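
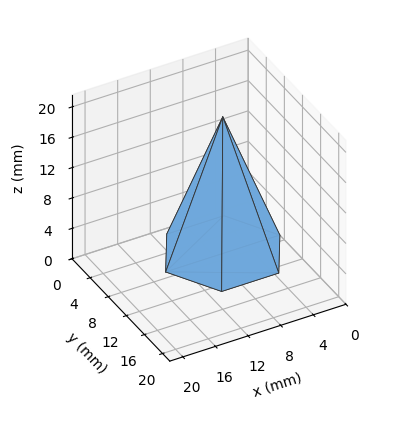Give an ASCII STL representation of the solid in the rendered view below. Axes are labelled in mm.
Reading the render: the shape is a regular 6-sided pyramid, base circumscribed radius ≈ 7 mm, apex at z ≈ 18 mm (dimensions read to the nearest mm from the axis ticks). For the STL, each face is triangulated and given an outward normal.

solid part
  facet normal 0.0000 0.0000 -1.0000
    outer loop
      vertex 3.50 13.06 0.00
      vertex 10.50 13.06 0.00
      vertex 14.00 7.00 0.00
    endloop
  endfacet
  facet normal 0.0000 0.0000 -1.0000
    outer loop
      vertex 0.00 7.00 0.00
      vertex 3.50 13.06 0.00
      vertex 14.00 7.00 0.00
    endloop
  endfacet
  facet normal 0.0000 0.0000 -1.0000
    outer loop
      vertex 3.50 0.94 0.00
      vertex 0.00 7.00 0.00
      vertex 14.00 7.00 0.00
    endloop
  endfacet
  facet normal 0.0000 0.0000 -1.0000
    outer loop
      vertex 10.50 0.94 0.00
      vertex 3.50 0.94 0.00
      vertex 14.00 7.00 0.00
    endloop
  endfacet
  facet normal 0.8207 0.4740 0.3191
    outer loop
      vertex 14.00 7.00 0.00
      vertex 10.50 13.06 0.00
      vertex 7.00 7.00 18.00
    endloop
  endfacet
  facet normal 0.0000 0.9477 0.3191
    outer loop
      vertex 10.50 13.06 0.00
      vertex 3.50 13.06 0.00
      vertex 7.00 7.00 18.00
    endloop
  endfacet
  facet normal -0.8207 0.4740 0.3191
    outer loop
      vertex 3.50 13.06 0.00
      vertex 0.00 7.00 0.00
      vertex 7.00 7.00 18.00
    endloop
  endfacet
  facet normal -0.8207 -0.4740 0.3191
    outer loop
      vertex 0.00 7.00 0.00
      vertex 3.50 0.94 0.00
      vertex 7.00 7.00 18.00
    endloop
  endfacet
  facet normal 0.0000 -0.9477 0.3191
    outer loop
      vertex 3.50 0.94 0.00
      vertex 10.50 0.94 0.00
      vertex 7.00 7.00 18.00
    endloop
  endfacet
  facet normal 0.8207 -0.4740 0.3191
    outer loop
      vertex 10.50 0.94 0.00
      vertex 14.00 7.00 0.00
      vertex 7.00 7.00 18.00
    endloop
  endfacet
endsolid part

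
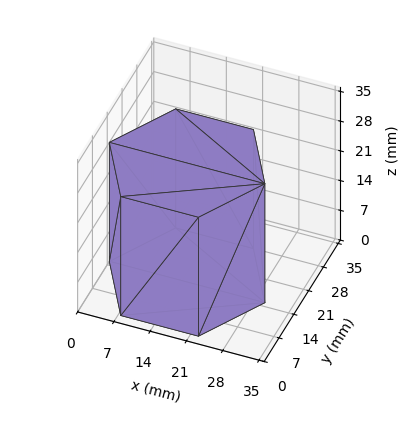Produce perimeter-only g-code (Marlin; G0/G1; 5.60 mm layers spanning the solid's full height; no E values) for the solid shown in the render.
Reading the render: the shape is a regular 6-sided prism (a cylinder approximated with 6 flat sides), circumscribed radius ≈ 15 mm, height ≈ 28 mm (dimensions read to the nearest mm from the axis ticks). For the g-code, the solid's height is divided into equal slices at the stated Δz and each level perimeter traced with G1 moves after a G0 lift.

; perimeter-only toolpath
G21 ; units = mm
G90 ; absolute positioning
G28 ; home
; layer 1
G0 Z5.60
G0 X30.00 Y15.00
G1 X22.50 Y27.99
G1 X7.50 Y27.99
G1 X0.00 Y15.00
G1 X7.50 Y2.01
G1 X22.50 Y2.01
G1 X30.00 Y15.00
; layer 2
G0 Z11.20
G0 X30.00 Y15.00
G1 X22.50 Y27.99
G1 X7.50 Y27.99
G1 X0.00 Y15.00
G1 X7.50 Y2.01
G1 X22.50 Y2.01
G1 X30.00 Y15.00
; layer 3
G0 Z16.80
G0 X30.00 Y15.00
G1 X22.50 Y27.99
G1 X7.50 Y27.99
G1 X0.00 Y15.00
G1 X7.50 Y2.01
G1 X22.50 Y2.01
G1 X30.00 Y15.00
; layer 4
G0 Z22.40
G0 X30.00 Y15.00
G1 X22.50 Y27.99
G1 X7.50 Y27.99
G1 X0.00 Y15.00
G1 X7.50 Y2.01
G1 X22.50 Y2.01
G1 X30.00 Y15.00
; layer 5
G0 Z28.00
G0 X30.00 Y15.00
G1 X22.50 Y27.99
G1 X7.50 Y27.99
G1 X0.00 Y15.00
G1 X7.50 Y2.01
G1 X22.50 Y2.01
G1 X30.00 Y15.00
M2 ; end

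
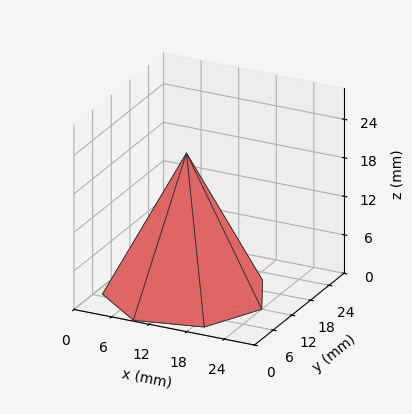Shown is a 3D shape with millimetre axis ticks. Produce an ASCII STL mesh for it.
Reading the render: the shape is a regular 7-sided pyramid, base circumscribed radius ≈ 12 mm, apex at z ≈ 22 mm (dimensions read to the nearest mm from the axis ticks). For the STL, each face is triangulated and given an outward normal.

solid part
  facet normal 0.0000 0.0000 -1.0000
    outer loop
      vertex 9.33 23.70 0.00
      vertex 19.48 21.38 0.00
      vertex 24.00 12.00 0.00
    endloop
  endfacet
  facet normal 0.0000 0.0000 -1.0000
    outer loop
      vertex 1.19 17.21 0.00
      vertex 9.33 23.70 0.00
      vertex 24.00 12.00 0.00
    endloop
  endfacet
  facet normal 0.0000 0.0000 -1.0000
    outer loop
      vertex 1.19 6.79 0.00
      vertex 1.19 17.21 0.00
      vertex 24.00 12.00 0.00
    endloop
  endfacet
  facet normal 0.0000 0.0000 -1.0000
    outer loop
      vertex 9.33 0.30 0.00
      vertex 1.19 6.79 0.00
      vertex 24.00 12.00 0.00
    endloop
  endfacet
  facet normal 0.0000 0.0000 -1.0000
    outer loop
      vertex 19.48 2.62 0.00
      vertex 9.33 0.30 0.00
      vertex 24.00 12.00 0.00
    endloop
  endfacet
  facet normal 0.8085 0.3896 0.4410
    outer loop
      vertex 24.00 12.00 0.00
      vertex 19.48 21.38 0.00
      vertex 12.00 12.00 22.00
    endloop
  endfacet
  facet normal 0.2000 0.8749 0.4410
    outer loop
      vertex 19.48 21.38 0.00
      vertex 9.33 23.70 0.00
      vertex 12.00 12.00 22.00
    endloop
  endfacet
  facet normal -0.5595 0.7017 0.4411
    outer loop
      vertex 9.33 23.70 0.00
      vertex 1.19 17.21 0.00
      vertex 12.00 12.00 22.00
    endloop
  endfacet
  facet normal -0.8975 0.0000 0.4410
    outer loop
      vertex 1.19 17.21 0.00
      vertex 1.19 6.79 0.00
      vertex 12.00 12.00 22.00
    endloop
  endfacet
  facet normal -0.5595 -0.7017 0.4411
    outer loop
      vertex 1.19 6.79 0.00
      vertex 9.33 0.30 0.00
      vertex 12.00 12.00 22.00
    endloop
  endfacet
  facet normal 0.2000 -0.8749 0.4410
    outer loop
      vertex 9.33 0.30 0.00
      vertex 19.48 2.62 0.00
      vertex 12.00 12.00 22.00
    endloop
  endfacet
  facet normal 0.8085 -0.3896 0.4410
    outer loop
      vertex 19.48 2.62 0.00
      vertex 24.00 12.00 0.00
      vertex 12.00 12.00 22.00
    endloop
  endfacet
endsolid part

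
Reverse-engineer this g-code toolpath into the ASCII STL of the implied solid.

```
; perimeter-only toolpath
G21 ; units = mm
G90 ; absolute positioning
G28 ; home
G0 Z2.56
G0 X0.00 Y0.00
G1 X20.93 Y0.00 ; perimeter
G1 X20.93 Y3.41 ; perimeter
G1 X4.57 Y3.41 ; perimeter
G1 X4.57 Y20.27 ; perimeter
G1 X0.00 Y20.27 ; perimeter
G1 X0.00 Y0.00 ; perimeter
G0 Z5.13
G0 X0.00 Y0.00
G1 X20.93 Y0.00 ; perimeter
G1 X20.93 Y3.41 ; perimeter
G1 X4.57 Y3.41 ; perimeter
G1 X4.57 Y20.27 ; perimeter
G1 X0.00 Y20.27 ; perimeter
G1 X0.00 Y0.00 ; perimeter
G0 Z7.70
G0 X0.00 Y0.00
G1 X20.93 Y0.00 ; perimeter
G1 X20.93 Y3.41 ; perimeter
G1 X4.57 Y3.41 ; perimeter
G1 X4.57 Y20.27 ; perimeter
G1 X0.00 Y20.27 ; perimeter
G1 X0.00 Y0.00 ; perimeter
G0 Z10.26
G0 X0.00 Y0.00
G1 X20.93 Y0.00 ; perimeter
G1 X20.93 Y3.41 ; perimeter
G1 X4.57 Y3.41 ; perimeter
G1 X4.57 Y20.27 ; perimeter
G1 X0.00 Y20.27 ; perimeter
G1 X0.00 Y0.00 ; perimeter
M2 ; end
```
solid part
  facet normal 0.0000 0.0000 -1.0000
    outer loop
      vertex 20.93 3.41 0.00
      vertex 20.93 0.00 0.00
      vertex 0.00 0.00 0.00
    endloop
  endfacet
  facet normal 0.0000 0.0000 -1.0000
    outer loop
      vertex 4.57 3.41 0.00
      vertex 20.93 3.41 0.00
      vertex 0.00 0.00 0.00
    endloop
  endfacet
  facet normal 0.0000 0.0000 -1.0000
    outer loop
      vertex 4.57 20.27 0.00
      vertex 4.57 3.41 0.00
      vertex 0.00 0.00 0.00
    endloop
  endfacet
  facet normal 0.0000 0.0000 -1.0000
    outer loop
      vertex 0.00 20.27 0.00
      vertex 4.57 20.27 0.00
      vertex 0.00 0.00 0.00
    endloop
  endfacet
  facet normal 0.0000 0.0000 1.0000
    outer loop
      vertex 0.00 0.00 10.26
      vertex 20.93 0.00 10.26
      vertex 20.93 3.41 10.26
    endloop
  endfacet
  facet normal 0.0000 0.0000 1.0000
    outer loop
      vertex 0.00 0.00 10.26
      vertex 20.93 3.41 10.26
      vertex 4.57 3.41 10.26
    endloop
  endfacet
  facet normal 0.0000 0.0000 1.0000
    outer loop
      vertex 0.00 0.00 10.26
      vertex 4.57 3.41 10.26
      vertex 4.57 20.27 10.26
    endloop
  endfacet
  facet normal 0.0000 0.0000 1.0000
    outer loop
      vertex 0.00 0.00 10.26
      vertex 4.57 20.27 10.26
      vertex 0.00 20.27 10.26
    endloop
  endfacet
  facet normal 0.0000 -1.0000 0.0000
    outer loop
      vertex 0.00 0.00 0.00
      vertex 20.93 0.00 0.00
      vertex 20.93 0.00 10.26
    endloop
  endfacet
  facet normal 0.0000 -1.0000 0.0000
    outer loop
      vertex 0.00 0.00 0.00
      vertex 20.93 0.00 10.26
      vertex 0.00 0.00 10.26
    endloop
  endfacet
  facet normal 1.0000 0.0000 0.0000
    outer loop
      vertex 20.93 0.00 0.00
      vertex 20.93 3.41 0.00
      vertex 20.93 3.41 10.26
    endloop
  endfacet
  facet normal 1.0000 0.0000 0.0000
    outer loop
      vertex 20.93 0.00 0.00
      vertex 20.93 3.41 10.26
      vertex 20.93 0.00 10.26
    endloop
  endfacet
  facet normal 0.0000 1.0000 0.0000
    outer loop
      vertex 20.93 3.41 0.00
      vertex 4.57 3.41 0.00
      vertex 4.57 3.41 10.26
    endloop
  endfacet
  facet normal 0.0000 1.0000 0.0000
    outer loop
      vertex 20.93 3.41 0.00
      vertex 4.57 3.41 10.26
      vertex 20.93 3.41 10.26
    endloop
  endfacet
  facet normal 1.0000 0.0000 0.0000
    outer loop
      vertex 4.57 3.41 0.00
      vertex 4.57 20.27 0.00
      vertex 4.57 20.27 10.26
    endloop
  endfacet
  facet normal 1.0000 0.0000 0.0000
    outer loop
      vertex 4.57 3.41 0.00
      vertex 4.57 20.27 10.26
      vertex 4.57 3.41 10.26
    endloop
  endfacet
  facet normal 0.0000 1.0000 0.0000
    outer loop
      vertex 4.57 20.27 0.00
      vertex 0.00 20.27 0.00
      vertex 0.00 20.27 10.26
    endloop
  endfacet
  facet normal 0.0000 1.0000 0.0000
    outer loop
      vertex 4.57 20.27 0.00
      vertex 0.00 20.27 10.26
      vertex 4.57 20.27 10.26
    endloop
  endfacet
  facet normal -1.0000 0.0000 0.0000
    outer loop
      vertex 0.00 20.27 0.00
      vertex 0.00 0.00 0.00
      vertex 0.00 0.00 10.26
    endloop
  endfacet
  facet normal -1.0000 0.0000 0.0000
    outer loop
      vertex 0.00 20.27 0.00
      vertex 0.00 0.00 10.26
      vertex 0.00 20.27 10.26
    endloop
  endfacet
endsolid part

The G0 Z moves step by Δz≈2.56 mm. Every layer's G1 loop is the same polygon, so the solid is a straight extrusion of it from z=0 to z≈10.3. Closing with flat bottom and top caps and triangulating gives 20 facets — an L-shaped prism: outer 20.9 × 20.3 mm, arm thicknesses ≈ 3.41 mm (horizontal) and 4.57 mm (vertical), extruded 10.3 mm in z.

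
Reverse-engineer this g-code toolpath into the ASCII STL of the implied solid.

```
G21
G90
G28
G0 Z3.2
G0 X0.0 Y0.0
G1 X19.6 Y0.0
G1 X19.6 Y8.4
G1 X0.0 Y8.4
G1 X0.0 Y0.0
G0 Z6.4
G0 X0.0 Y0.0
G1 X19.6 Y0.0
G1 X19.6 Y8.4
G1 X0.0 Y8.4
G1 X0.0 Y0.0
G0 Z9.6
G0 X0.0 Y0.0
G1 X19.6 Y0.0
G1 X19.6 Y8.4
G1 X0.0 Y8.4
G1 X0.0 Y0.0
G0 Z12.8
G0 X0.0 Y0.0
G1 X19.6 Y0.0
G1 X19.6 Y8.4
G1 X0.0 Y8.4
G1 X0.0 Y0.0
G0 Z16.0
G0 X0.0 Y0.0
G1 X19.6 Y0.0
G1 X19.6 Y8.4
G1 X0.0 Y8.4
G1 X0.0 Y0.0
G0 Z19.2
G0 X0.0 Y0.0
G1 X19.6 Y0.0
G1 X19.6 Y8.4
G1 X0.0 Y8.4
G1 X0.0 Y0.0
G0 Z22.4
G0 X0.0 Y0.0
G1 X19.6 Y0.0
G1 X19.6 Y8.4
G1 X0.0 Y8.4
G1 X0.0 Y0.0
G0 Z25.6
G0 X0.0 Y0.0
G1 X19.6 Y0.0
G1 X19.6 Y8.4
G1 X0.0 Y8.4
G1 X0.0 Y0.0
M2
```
solid part
  facet normal 0.0000 0.0000 -1.0000
    outer loop
      vertex 19.6 8.4 0.0
      vertex 19.6 0.0 0.0
      vertex 0.0 0.0 0.0
    endloop
  endfacet
  facet normal 0.0000 0.0000 -1.0000
    outer loop
      vertex 0.0 8.4 0.0
      vertex 19.6 8.4 0.0
      vertex 0.0 0.0 0.0
    endloop
  endfacet
  facet normal 0.0000 0.0000 1.0000
    outer loop
      vertex 0.0 0.0 25.6
      vertex 19.6 0.0 25.6
      vertex 19.6 8.4 25.6
    endloop
  endfacet
  facet normal 0.0000 0.0000 1.0000
    outer loop
      vertex 0.0 0.0 25.6
      vertex 19.6 8.4 25.6
      vertex 0.0 8.4 25.6
    endloop
  endfacet
  facet normal 0.0000 -1.0000 0.0000
    outer loop
      vertex 0.0 0.0 0.0
      vertex 19.6 0.0 0.0
      vertex 19.6 0.0 25.6
    endloop
  endfacet
  facet normal 0.0000 -1.0000 0.0000
    outer loop
      vertex 0.0 0.0 0.0
      vertex 19.6 0.0 25.6
      vertex 0.0 0.0 25.6
    endloop
  endfacet
  facet normal 0.0000 1.0000 0.0000
    outer loop
      vertex 19.6 8.4 25.6
      vertex 19.6 8.4 0.0
      vertex 0.0 8.4 0.0
    endloop
  endfacet
  facet normal 0.0000 1.0000 0.0000
    outer loop
      vertex 0.0 8.4 25.6
      vertex 19.6 8.4 25.6
      vertex 0.0 8.4 0.0
    endloop
  endfacet
  facet normal -1.0000 0.0000 0.0000
    outer loop
      vertex 0.0 8.4 25.6
      vertex 0.0 8.4 0.0
      vertex 0.0 0.0 0.0
    endloop
  endfacet
  facet normal -1.0000 0.0000 0.0000
    outer loop
      vertex 0.0 0.0 25.6
      vertex 0.0 8.4 25.6
      vertex 0.0 0.0 0.0
    endloop
  endfacet
  facet normal 1.0000 0.0000 0.0000
    outer loop
      vertex 19.6 0.0 0.0
      vertex 19.6 8.4 0.0
      vertex 19.6 8.4 25.6
    endloop
  endfacet
  facet normal 1.0000 0.0000 0.0000
    outer loop
      vertex 19.6 0.0 0.0
      vertex 19.6 8.4 25.6
      vertex 19.6 0.0 25.6
    endloop
  endfacet
endsolid part

The G0 Z moves step by Δz≈3.2 mm. Every layer's G1 loop is the same polygon, so the solid is a straight extrusion of it from z=0 to z≈25.6. Closing with flat bottom and top caps and triangulating gives 12 facets — a rectangular box, roughly 19.6 × 8.4 mm footprint and 25.6 mm tall.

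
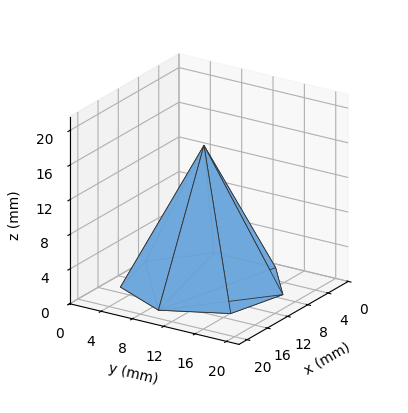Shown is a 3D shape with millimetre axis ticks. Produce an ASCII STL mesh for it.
Reading the render: the shape is a regular 7-sided pyramid, base circumscribed radius ≈ 9 mm, apex at z ≈ 16 mm (dimensions read to the nearest mm from the axis ticks). For the STL, each face is triangulated and given an outward normal.

solid part
  facet normal 0.0000 0.0000 -1.0000
    outer loop
      vertex 6.997 17.774 0.000
      vertex 14.611 16.036 0.000
      vertex 18.000 9.000 0.000
    endloop
  endfacet
  facet normal 0.0000 0.0000 -1.0000
    outer loop
      vertex 0.891 12.905 0.000
      vertex 6.997 17.774 0.000
      vertex 18.000 9.000 0.000
    endloop
  endfacet
  facet normal 0.0000 0.0000 -1.0000
    outer loop
      vertex 0.891 5.095 0.000
      vertex 0.891 12.905 0.000
      vertex 18.000 9.000 0.000
    endloop
  endfacet
  facet normal 0.0000 0.0000 -1.0000
    outer loop
      vertex 6.997 0.226 0.000
      vertex 0.891 5.095 0.000
      vertex 18.000 9.000 0.000
    endloop
  endfacet
  facet normal 0.0000 0.0000 -1.0000
    outer loop
      vertex 14.611 1.964 0.000
      vertex 6.997 0.226 0.000
      vertex 18.000 9.000 0.000
    endloop
  endfacet
  facet normal 0.8036 0.3871 0.4520
    outer loop
      vertex 18.000 9.000 0.000
      vertex 14.611 16.036 0.000
      vertex 9.000 9.000 16.000
    endloop
  endfacet
  facet normal 0.1985 0.8696 0.4520
    outer loop
      vertex 14.611 16.036 0.000
      vertex 6.997 17.774 0.000
      vertex 9.000 9.000 16.000
    endloop
  endfacet
  facet normal -0.5561 0.6974 0.4521
    outer loop
      vertex 6.997 17.774 0.000
      vertex 0.891 12.905 0.000
      vertex 9.000 9.000 16.000
    endloop
  endfacet
  facet normal -0.8920 0.0000 0.4521
    outer loop
      vertex 0.891 12.905 0.000
      vertex 0.891 5.095 0.000
      vertex 9.000 9.000 16.000
    endloop
  endfacet
  facet normal -0.5561 -0.6974 0.4521
    outer loop
      vertex 0.891 5.095 0.000
      vertex 6.997 0.226 0.000
      vertex 9.000 9.000 16.000
    endloop
  endfacet
  facet normal 0.1985 -0.8696 0.4520
    outer loop
      vertex 6.997 0.226 0.000
      vertex 14.611 1.964 0.000
      vertex 9.000 9.000 16.000
    endloop
  endfacet
  facet normal 0.8036 -0.3871 0.4520
    outer loop
      vertex 14.611 1.964 0.000
      vertex 18.000 9.000 0.000
      vertex 9.000 9.000 16.000
    endloop
  endfacet
endsolid part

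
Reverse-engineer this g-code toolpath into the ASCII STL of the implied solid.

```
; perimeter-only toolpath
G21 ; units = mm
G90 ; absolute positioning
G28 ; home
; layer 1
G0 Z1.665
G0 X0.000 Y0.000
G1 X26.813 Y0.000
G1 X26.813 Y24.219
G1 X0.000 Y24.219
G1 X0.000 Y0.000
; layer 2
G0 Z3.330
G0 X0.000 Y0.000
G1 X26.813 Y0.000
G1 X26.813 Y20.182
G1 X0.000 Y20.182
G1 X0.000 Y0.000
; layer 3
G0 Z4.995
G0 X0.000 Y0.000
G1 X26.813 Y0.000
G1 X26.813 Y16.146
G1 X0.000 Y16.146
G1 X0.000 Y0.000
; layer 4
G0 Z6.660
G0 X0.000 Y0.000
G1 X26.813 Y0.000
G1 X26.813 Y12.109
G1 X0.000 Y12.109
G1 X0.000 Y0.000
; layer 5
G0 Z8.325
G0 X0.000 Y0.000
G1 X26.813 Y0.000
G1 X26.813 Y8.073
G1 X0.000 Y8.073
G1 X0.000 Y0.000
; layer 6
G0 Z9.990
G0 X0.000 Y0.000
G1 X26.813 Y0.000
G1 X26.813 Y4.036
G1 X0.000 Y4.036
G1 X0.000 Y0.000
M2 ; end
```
solid part
  facet normal 0.0000 0.0000 -1.0000
    outer loop
      vertex 26.813 28.255 0.000
      vertex 26.813 0.000 0.000
      vertex 0.000 0.000 0.000
    endloop
  endfacet
  facet normal 0.0000 0.0000 -1.0000
    outer loop
      vertex 0.000 28.255 0.000
      vertex 26.813 28.255 0.000
      vertex 0.000 0.000 0.000
    endloop
  endfacet
  facet normal 0.0000 -1.0000 0.0000
    outer loop
      vertex 0.000 0.000 0.000
      vertex 26.813 0.000 0.000
      vertex 26.813 0.000 11.655
    endloop
  endfacet
  facet normal 0.0000 -1.0000 0.0000
    outer loop
      vertex 0.000 0.000 0.000
      vertex 26.813 0.000 11.655
      vertex 0.000 0.000 11.655
    endloop
  endfacet
  facet normal 0.0000 0.3813 0.9244
    outer loop
      vertex 0.000 0.000 11.655
      vertex 26.813 0.000 11.655
      vertex 26.813 28.255 0.000
    endloop
  endfacet
  facet normal 0.0000 0.3813 0.9244
    outer loop
      vertex 0.000 0.000 11.655
      vertex 26.813 28.255 0.000
      vertex 0.000 28.255 0.000
    endloop
  endfacet
  facet normal -1.0000 0.0000 0.0000
    outer loop
      vertex 0.000 0.000 11.655
      vertex 0.000 28.255 0.000
      vertex 0.000 0.000 0.000
    endloop
  endfacet
  facet normal 1.0000 0.0000 0.0000
    outer loop
      vertex 26.813 0.000 0.000
      vertex 26.813 28.255 0.000
      vertex 26.813 0.000 11.655
    endloop
  endfacet
endsolid part

The G0 Z moves step by Δz≈1.665 mm. The G1 loops shrink linearly with z, so the solid tapers from its base footprint up to z≈11.7. Closing with a flat bottom cap and the tapered top and triangulating gives 8 facets — a wedge (ramp): 26.8 × 28.3 mm base, rising to 11.7 mm along the y=0 edge and sloping linearly to z=0 at y=28.3.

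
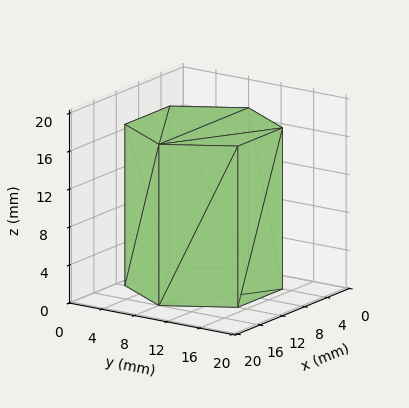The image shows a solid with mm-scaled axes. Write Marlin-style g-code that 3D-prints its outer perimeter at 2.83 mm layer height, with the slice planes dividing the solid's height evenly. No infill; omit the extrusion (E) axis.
Reading the render: the shape is a regular 6-sided prism (a cylinder approximated with 6 flat sides), circumscribed radius ≈ 8 mm, height ≈ 17 mm (dimensions read to the nearest mm from the axis ticks). For the g-code, the solid's height is divided into equal slices at the stated Δz and each level perimeter traced with G1 moves after a G0 lift.

; perimeter-only toolpath
G21 ; units = mm
G90 ; absolute positioning
G28 ; home
; layer 1
G0 Z2.83
G0 X16.00 Y8.00
G1 X12.00 Y14.93
G1 X4.00 Y14.93
G1 X0.00 Y8.00
G1 X4.00 Y1.07
G1 X12.00 Y1.07
G1 X16.00 Y8.00
; layer 2
G0 Z5.67
G0 X16.00 Y8.00
G1 X12.00 Y14.93
G1 X4.00 Y14.93
G1 X0.00 Y8.00
G1 X4.00 Y1.07
G1 X12.00 Y1.07
G1 X16.00 Y8.00
; layer 3
G0 Z8.50
G0 X16.00 Y8.00
G1 X12.00 Y14.93
G1 X4.00 Y14.93
G1 X0.00 Y8.00
G1 X4.00 Y1.07
G1 X12.00 Y1.07
G1 X16.00 Y8.00
; layer 4
G0 Z11.33
G0 X16.00 Y8.00
G1 X12.00 Y14.93
G1 X4.00 Y14.93
G1 X0.00 Y8.00
G1 X4.00 Y1.07
G1 X12.00 Y1.07
G1 X16.00 Y8.00
; layer 5
G0 Z14.17
G0 X16.00 Y8.00
G1 X12.00 Y14.93
G1 X4.00 Y14.93
G1 X0.00 Y8.00
G1 X4.00 Y1.07
G1 X12.00 Y1.07
G1 X16.00 Y8.00
; layer 6
G0 Z17.00
G0 X16.00 Y8.00
G1 X12.00 Y14.93
G1 X4.00 Y14.93
G1 X0.00 Y8.00
G1 X4.00 Y1.07
G1 X12.00 Y1.07
G1 X16.00 Y8.00
M2 ; end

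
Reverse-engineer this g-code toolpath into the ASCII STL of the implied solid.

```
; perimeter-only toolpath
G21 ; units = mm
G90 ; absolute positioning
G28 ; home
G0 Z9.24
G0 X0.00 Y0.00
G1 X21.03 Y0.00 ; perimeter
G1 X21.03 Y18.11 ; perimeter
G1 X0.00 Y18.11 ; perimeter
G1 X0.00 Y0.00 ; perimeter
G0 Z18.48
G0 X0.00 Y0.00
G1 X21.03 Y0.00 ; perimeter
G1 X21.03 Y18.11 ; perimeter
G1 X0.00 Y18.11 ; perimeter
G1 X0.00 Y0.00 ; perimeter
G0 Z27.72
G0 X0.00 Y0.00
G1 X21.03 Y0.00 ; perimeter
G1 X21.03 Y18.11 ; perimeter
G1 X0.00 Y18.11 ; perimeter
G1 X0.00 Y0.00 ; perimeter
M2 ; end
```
solid part
  facet normal 0.0000 0.0000 -1.0000
    outer loop
      vertex 21.03 18.11 0.00
      vertex 21.03 0.00 0.00
      vertex 0.00 0.00 0.00
    endloop
  endfacet
  facet normal 0.0000 0.0000 -1.0000
    outer loop
      vertex 0.00 18.11 0.00
      vertex 21.03 18.11 0.00
      vertex 0.00 0.00 0.00
    endloop
  endfacet
  facet normal 0.0000 0.0000 1.0000
    outer loop
      vertex 0.00 0.00 27.72
      vertex 21.03 0.00 27.72
      vertex 21.03 18.11 27.72
    endloop
  endfacet
  facet normal 0.0000 0.0000 1.0000
    outer loop
      vertex 0.00 0.00 27.72
      vertex 21.03 18.11 27.72
      vertex 0.00 18.11 27.72
    endloop
  endfacet
  facet normal 0.0000 -1.0000 0.0000
    outer loop
      vertex 0.00 0.00 0.00
      vertex 21.03 0.00 0.00
      vertex 21.03 0.00 27.72
    endloop
  endfacet
  facet normal 0.0000 -1.0000 0.0000
    outer loop
      vertex 0.00 0.00 0.00
      vertex 21.03 0.00 27.72
      vertex 0.00 0.00 27.72
    endloop
  endfacet
  facet normal 0.0000 1.0000 0.0000
    outer loop
      vertex 21.03 18.11 27.72
      vertex 21.03 18.11 0.00
      vertex 0.00 18.11 0.00
    endloop
  endfacet
  facet normal 0.0000 1.0000 0.0000
    outer loop
      vertex 0.00 18.11 27.72
      vertex 21.03 18.11 27.72
      vertex 0.00 18.11 0.00
    endloop
  endfacet
  facet normal -1.0000 0.0000 0.0000
    outer loop
      vertex 0.00 18.11 27.72
      vertex 0.00 18.11 0.00
      vertex 0.00 0.00 0.00
    endloop
  endfacet
  facet normal -1.0000 0.0000 0.0000
    outer loop
      vertex 0.00 0.00 27.72
      vertex 0.00 18.11 27.72
      vertex 0.00 0.00 0.00
    endloop
  endfacet
  facet normal 1.0000 0.0000 0.0000
    outer loop
      vertex 21.03 0.00 0.00
      vertex 21.03 18.11 0.00
      vertex 21.03 18.11 27.72
    endloop
  endfacet
  facet normal 1.0000 0.0000 0.0000
    outer loop
      vertex 21.03 0.00 0.00
      vertex 21.03 18.11 27.72
      vertex 21.03 0.00 27.72
    endloop
  endfacet
endsolid part

The G0 Z moves step by Δz≈9.24 mm. Every layer's G1 loop is the same polygon, so the solid is a straight extrusion of it from z=0 to z≈27.7. Closing with flat bottom and top caps and triangulating gives 12 facets — a rectangular box, roughly 21 × 18.1 mm footprint and 27.7 mm tall.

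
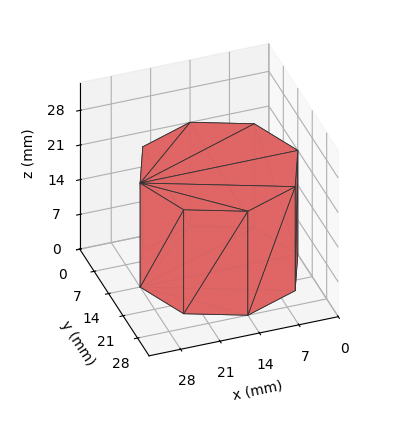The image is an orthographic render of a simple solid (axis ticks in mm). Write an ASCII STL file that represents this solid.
Reading the render: the shape is a regular 8-sided prism (a cylinder approximated with 8 flat sides), circumscribed radius ≈ 14 mm, height ≈ 21 mm (dimensions read to the nearest mm from the axis ticks). For the STL, each face is triangulated and given an outward normal.

solid part
  facet normal 0.0000 0.0000 -1.0000
    outer loop
      vertex 14.000 28.000 0.000
      vertex 23.899 23.899 0.000
      vertex 28.000 14.000 0.000
    endloop
  endfacet
  facet normal 0.0000 0.0000 -1.0000
    outer loop
      vertex 4.101 23.899 0.000
      vertex 14.000 28.000 0.000
      vertex 28.000 14.000 0.000
    endloop
  endfacet
  facet normal 0.0000 0.0000 -1.0000
    outer loop
      vertex 0.000 14.000 0.000
      vertex 4.101 23.899 0.000
      vertex 28.000 14.000 0.000
    endloop
  endfacet
  facet normal 0.0000 0.0000 -1.0000
    outer loop
      vertex 4.101 4.101 0.000
      vertex 0.000 14.000 0.000
      vertex 28.000 14.000 0.000
    endloop
  endfacet
  facet normal 0.0000 0.0000 -1.0000
    outer loop
      vertex 14.000 0.000 0.000
      vertex 4.101 4.101 0.000
      vertex 28.000 14.000 0.000
    endloop
  endfacet
  facet normal 0.0000 0.0000 -1.0000
    outer loop
      vertex 23.899 4.101 0.000
      vertex 14.000 0.000 0.000
      vertex 28.000 14.000 0.000
    endloop
  endfacet
  facet normal 0.0000 0.0000 1.0000
    outer loop
      vertex 28.000 14.000 21.000
      vertex 23.899 23.899 21.000
      vertex 14.000 28.000 21.000
    endloop
  endfacet
  facet normal 0.0000 0.0000 1.0000
    outer loop
      vertex 28.000 14.000 21.000
      vertex 14.000 28.000 21.000
      vertex 4.101 23.899 21.000
    endloop
  endfacet
  facet normal 0.0000 0.0000 1.0000
    outer loop
      vertex 28.000 14.000 21.000
      vertex 4.101 23.899 21.000
      vertex 0.000 14.000 21.000
    endloop
  endfacet
  facet normal 0.0000 0.0000 1.0000
    outer loop
      vertex 28.000 14.000 21.000
      vertex 0.000 14.000 21.000
      vertex 4.101 4.101 21.000
    endloop
  endfacet
  facet normal 0.0000 0.0000 1.0000
    outer loop
      vertex 28.000 14.000 21.000
      vertex 4.101 4.101 21.000
      vertex 14.000 0.000 21.000
    endloop
  endfacet
  facet normal 0.0000 0.0000 1.0000
    outer loop
      vertex 28.000 14.000 21.000
      vertex 14.000 0.000 21.000
      vertex 23.899 4.101 21.000
    endloop
  endfacet
  facet normal 0.9239 0.3827 0.0000
    outer loop
      vertex 28.000 14.000 0.000
      vertex 23.899 23.899 0.000
      vertex 23.899 23.899 21.000
    endloop
  endfacet
  facet normal 0.9239 0.3827 0.0000
    outer loop
      vertex 28.000 14.000 0.000
      vertex 23.899 23.899 21.000
      vertex 28.000 14.000 21.000
    endloop
  endfacet
  facet normal 0.3827 0.9239 0.0000
    outer loop
      vertex 23.899 23.899 0.000
      vertex 14.000 28.000 0.000
      vertex 14.000 28.000 21.000
    endloop
  endfacet
  facet normal 0.3827 0.9239 0.0000
    outer loop
      vertex 23.899 23.899 0.000
      vertex 14.000 28.000 21.000
      vertex 23.899 23.899 21.000
    endloop
  endfacet
  facet normal -0.3827 0.9239 0.0000
    outer loop
      vertex 14.000 28.000 0.000
      vertex 4.101 23.899 0.000
      vertex 4.101 23.899 21.000
    endloop
  endfacet
  facet normal -0.3827 0.9239 0.0000
    outer loop
      vertex 14.000 28.000 0.000
      vertex 4.101 23.899 21.000
      vertex 14.000 28.000 21.000
    endloop
  endfacet
  facet normal -0.9239 0.3827 0.0000
    outer loop
      vertex 4.101 23.899 0.000
      vertex 0.000 14.000 0.000
      vertex 0.000 14.000 21.000
    endloop
  endfacet
  facet normal -0.9239 0.3827 0.0000
    outer loop
      vertex 4.101 23.899 0.000
      vertex 0.000 14.000 21.000
      vertex 4.101 23.899 21.000
    endloop
  endfacet
  facet normal -0.9239 -0.3827 0.0000
    outer loop
      vertex 0.000 14.000 0.000
      vertex 4.101 4.101 0.000
      vertex 4.101 4.101 21.000
    endloop
  endfacet
  facet normal -0.9239 -0.3827 0.0000
    outer loop
      vertex 0.000 14.000 0.000
      vertex 4.101 4.101 21.000
      vertex 0.000 14.000 21.000
    endloop
  endfacet
  facet normal -0.3827 -0.9239 0.0000
    outer loop
      vertex 4.101 4.101 0.000
      vertex 14.000 0.000 0.000
      vertex 14.000 0.000 21.000
    endloop
  endfacet
  facet normal -0.3827 -0.9239 0.0000
    outer loop
      vertex 4.101 4.101 0.000
      vertex 14.000 0.000 21.000
      vertex 4.101 4.101 21.000
    endloop
  endfacet
  facet normal 0.3827 -0.9239 0.0000
    outer loop
      vertex 14.000 0.000 0.000
      vertex 23.899 4.101 0.000
      vertex 23.899 4.101 21.000
    endloop
  endfacet
  facet normal 0.3827 -0.9239 0.0000
    outer loop
      vertex 14.000 0.000 0.000
      vertex 23.899 4.101 21.000
      vertex 14.000 0.000 21.000
    endloop
  endfacet
  facet normal 0.9239 -0.3827 0.0000
    outer loop
      vertex 23.899 4.101 0.000
      vertex 28.000 14.000 0.000
      vertex 28.000 14.000 21.000
    endloop
  endfacet
  facet normal 0.9239 -0.3827 0.0000
    outer loop
      vertex 23.899 4.101 0.000
      vertex 28.000 14.000 21.000
      vertex 23.899 4.101 21.000
    endloop
  endfacet
endsolid part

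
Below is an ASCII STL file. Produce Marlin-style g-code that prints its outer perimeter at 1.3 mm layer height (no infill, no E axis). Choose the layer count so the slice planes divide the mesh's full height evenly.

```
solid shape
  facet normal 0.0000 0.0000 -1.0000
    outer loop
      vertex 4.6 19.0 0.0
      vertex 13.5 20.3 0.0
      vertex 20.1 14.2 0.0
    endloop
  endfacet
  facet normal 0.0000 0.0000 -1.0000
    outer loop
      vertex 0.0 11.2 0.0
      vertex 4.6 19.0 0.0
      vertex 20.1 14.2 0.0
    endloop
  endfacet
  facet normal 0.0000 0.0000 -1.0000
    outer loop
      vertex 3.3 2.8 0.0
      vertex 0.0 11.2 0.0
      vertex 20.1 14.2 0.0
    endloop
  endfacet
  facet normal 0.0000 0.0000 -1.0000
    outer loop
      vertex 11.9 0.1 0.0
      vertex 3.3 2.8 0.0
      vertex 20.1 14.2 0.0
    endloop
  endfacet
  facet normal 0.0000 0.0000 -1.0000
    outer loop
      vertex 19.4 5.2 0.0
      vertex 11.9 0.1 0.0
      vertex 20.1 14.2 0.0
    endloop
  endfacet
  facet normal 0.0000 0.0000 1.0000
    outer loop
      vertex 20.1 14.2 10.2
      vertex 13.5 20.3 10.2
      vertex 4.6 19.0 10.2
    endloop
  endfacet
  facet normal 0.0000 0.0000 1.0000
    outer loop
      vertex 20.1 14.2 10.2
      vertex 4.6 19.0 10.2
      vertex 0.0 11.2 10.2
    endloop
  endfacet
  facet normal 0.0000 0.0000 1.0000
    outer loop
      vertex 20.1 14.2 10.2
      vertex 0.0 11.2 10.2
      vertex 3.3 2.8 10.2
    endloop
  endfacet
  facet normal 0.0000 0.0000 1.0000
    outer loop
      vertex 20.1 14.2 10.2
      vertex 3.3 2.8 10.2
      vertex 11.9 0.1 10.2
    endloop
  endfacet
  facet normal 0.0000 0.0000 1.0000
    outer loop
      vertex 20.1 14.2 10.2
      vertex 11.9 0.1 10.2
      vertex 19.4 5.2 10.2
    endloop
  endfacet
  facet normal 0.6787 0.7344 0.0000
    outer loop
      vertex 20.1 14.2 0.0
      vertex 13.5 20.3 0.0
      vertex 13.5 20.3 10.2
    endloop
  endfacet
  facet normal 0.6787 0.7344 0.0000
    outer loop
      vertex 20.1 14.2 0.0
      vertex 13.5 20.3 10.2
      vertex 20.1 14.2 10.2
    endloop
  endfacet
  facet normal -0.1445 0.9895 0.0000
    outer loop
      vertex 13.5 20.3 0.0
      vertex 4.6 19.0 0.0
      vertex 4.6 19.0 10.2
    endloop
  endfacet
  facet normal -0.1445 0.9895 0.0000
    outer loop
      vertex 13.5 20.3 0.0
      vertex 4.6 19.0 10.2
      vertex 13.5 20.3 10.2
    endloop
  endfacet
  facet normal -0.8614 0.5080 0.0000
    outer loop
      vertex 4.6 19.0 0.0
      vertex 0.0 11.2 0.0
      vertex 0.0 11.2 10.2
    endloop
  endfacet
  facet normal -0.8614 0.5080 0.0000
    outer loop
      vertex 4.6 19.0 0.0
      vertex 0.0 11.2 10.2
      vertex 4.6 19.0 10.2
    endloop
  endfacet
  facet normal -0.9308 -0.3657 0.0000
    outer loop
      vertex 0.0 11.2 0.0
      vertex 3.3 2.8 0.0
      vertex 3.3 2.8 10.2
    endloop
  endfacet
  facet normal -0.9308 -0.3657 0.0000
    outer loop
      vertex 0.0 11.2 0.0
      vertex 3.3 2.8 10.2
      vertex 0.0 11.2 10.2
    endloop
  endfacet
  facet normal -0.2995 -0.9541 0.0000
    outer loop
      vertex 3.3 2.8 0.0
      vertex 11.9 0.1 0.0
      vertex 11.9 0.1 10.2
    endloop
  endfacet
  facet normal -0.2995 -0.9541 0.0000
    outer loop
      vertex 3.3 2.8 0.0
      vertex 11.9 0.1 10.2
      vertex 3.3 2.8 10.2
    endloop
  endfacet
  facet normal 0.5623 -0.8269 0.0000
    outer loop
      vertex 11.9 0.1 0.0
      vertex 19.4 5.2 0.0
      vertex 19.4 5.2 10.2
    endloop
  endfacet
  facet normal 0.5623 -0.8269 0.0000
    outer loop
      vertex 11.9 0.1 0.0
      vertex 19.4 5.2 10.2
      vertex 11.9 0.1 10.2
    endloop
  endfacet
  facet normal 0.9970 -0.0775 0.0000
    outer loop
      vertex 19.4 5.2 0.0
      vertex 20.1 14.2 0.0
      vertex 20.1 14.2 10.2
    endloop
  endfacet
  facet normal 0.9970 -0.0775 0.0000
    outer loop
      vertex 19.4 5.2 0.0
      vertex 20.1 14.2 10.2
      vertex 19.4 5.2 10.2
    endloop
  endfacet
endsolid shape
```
; perimeter-only toolpath
G21 ; units = mm
G90 ; absolute positioning
G28 ; home
; layer 1
G0 Z1.3
G0 X20.1 Y14.2
G1 X13.5 Y20.3
G1 X4.6 Y19.0
G1 X0.0 Y11.2
G1 X3.3 Y2.8
G1 X11.9 Y0.1
G1 X19.4 Y5.2
G1 X20.1 Y14.2
; layer 2
G0 Z2.5
G0 X20.1 Y14.2
G1 X13.5 Y20.3
G1 X4.6 Y19.0
G1 X0.0 Y11.2
G1 X3.3 Y2.8
G1 X11.9 Y0.1
G1 X19.4 Y5.2
G1 X20.1 Y14.2
; layer 3
G0 Z3.8
G0 X20.1 Y14.2
G1 X13.5 Y20.3
G1 X4.6 Y19.0
G1 X0.0 Y11.2
G1 X3.3 Y2.8
G1 X11.9 Y0.1
G1 X19.4 Y5.2
G1 X20.1 Y14.2
; layer 4
G0 Z5.1
G0 X20.1 Y14.2
G1 X13.5 Y20.3
G1 X4.6 Y19.0
G1 X0.0 Y11.2
G1 X3.3 Y2.8
G1 X11.9 Y0.1
G1 X19.4 Y5.2
G1 X20.1 Y14.2
; layer 5
G0 Z6.4
G0 X20.1 Y14.2
G1 X13.5 Y20.3
G1 X4.6 Y19.0
G1 X0.0 Y11.2
G1 X3.3 Y2.8
G1 X11.9 Y0.1
G1 X19.4 Y5.2
G1 X20.1 Y14.2
; layer 6
G0 Z7.6
G0 X20.1 Y14.2
G1 X13.5 Y20.3
G1 X4.6 Y19.0
G1 X0.0 Y11.2
G1 X3.3 Y2.8
G1 X11.9 Y0.1
G1 X19.4 Y5.2
G1 X20.1 Y14.2
; layer 7
G0 Z8.9
G0 X20.1 Y14.2
G1 X13.5 Y20.3
G1 X4.6 Y19.0
G1 X0.0 Y11.2
G1 X3.3 Y2.8
G1 X11.9 Y0.1
G1 X19.4 Y5.2
G1 X20.1 Y14.2
; layer 8
G0 Z10.2
G0 X20.1 Y14.2
G1 X13.5 Y20.3
G1 X4.6 Y19.0
G1 X0.0 Y11.2
G1 X3.3 Y2.8
G1 X11.9 Y0.1
G1 X19.4 Y5.2
G1 X20.1 Y14.2
M2 ; end

The solid is a regular 7-sided prism (a cylinder approximated with 7 flat sides), circumscribed radius ≈ 10.4 mm, height ≈ 10.2 mm. Slicing at Δz = 1.3 mm — 8 equal slices spanning the solid's height, so layer i sits at z = i·h/8 — gives 8 non-empty perimeters. Each is a 7-segment closed polygon; G0 lifts to the layer z and rapids to the start vertex, then G1 traces the edges.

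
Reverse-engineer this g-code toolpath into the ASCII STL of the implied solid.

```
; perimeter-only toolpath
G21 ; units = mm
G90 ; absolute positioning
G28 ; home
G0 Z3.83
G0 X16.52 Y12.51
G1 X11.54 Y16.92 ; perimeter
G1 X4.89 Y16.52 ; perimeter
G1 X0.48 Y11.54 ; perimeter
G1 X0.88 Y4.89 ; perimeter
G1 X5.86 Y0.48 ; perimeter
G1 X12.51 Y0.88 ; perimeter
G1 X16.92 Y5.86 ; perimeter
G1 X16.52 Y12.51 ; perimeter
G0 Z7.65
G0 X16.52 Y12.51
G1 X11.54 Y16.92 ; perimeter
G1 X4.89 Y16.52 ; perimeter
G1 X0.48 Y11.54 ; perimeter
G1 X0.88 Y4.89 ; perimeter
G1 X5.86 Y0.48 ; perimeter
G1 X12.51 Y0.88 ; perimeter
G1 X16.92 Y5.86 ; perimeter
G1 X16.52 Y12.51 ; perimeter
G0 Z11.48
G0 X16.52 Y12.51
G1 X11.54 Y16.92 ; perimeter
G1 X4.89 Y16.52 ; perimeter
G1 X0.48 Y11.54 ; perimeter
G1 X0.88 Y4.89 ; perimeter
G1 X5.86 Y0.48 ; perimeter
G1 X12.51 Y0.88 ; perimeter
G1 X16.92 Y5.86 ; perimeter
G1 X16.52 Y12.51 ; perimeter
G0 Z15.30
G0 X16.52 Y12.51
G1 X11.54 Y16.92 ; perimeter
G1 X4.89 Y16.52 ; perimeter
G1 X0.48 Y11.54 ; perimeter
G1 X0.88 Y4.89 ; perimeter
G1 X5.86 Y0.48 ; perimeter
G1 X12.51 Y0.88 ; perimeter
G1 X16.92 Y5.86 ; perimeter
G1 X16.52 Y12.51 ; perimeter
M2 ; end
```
solid part
  facet normal 0.0000 0.0000 -1.0000
    outer loop
      vertex 4.89 16.52 0.00
      vertex 11.54 16.92 0.00
      vertex 16.52 12.51 0.00
    endloop
  endfacet
  facet normal 0.0000 0.0000 -1.0000
    outer loop
      vertex 0.48 11.54 0.00
      vertex 4.89 16.52 0.00
      vertex 16.52 12.51 0.00
    endloop
  endfacet
  facet normal 0.0000 0.0000 -1.0000
    outer loop
      vertex 0.88 4.89 0.00
      vertex 0.48 11.54 0.00
      vertex 16.52 12.51 0.00
    endloop
  endfacet
  facet normal 0.0000 0.0000 -1.0000
    outer loop
      vertex 5.86 0.48 0.00
      vertex 0.88 4.89 0.00
      vertex 16.52 12.51 0.00
    endloop
  endfacet
  facet normal 0.0000 0.0000 -1.0000
    outer loop
      vertex 12.51 0.88 0.00
      vertex 5.86 0.48 0.00
      vertex 16.52 12.51 0.00
    endloop
  endfacet
  facet normal 0.0000 0.0000 -1.0000
    outer loop
      vertex 16.92 5.86 0.00
      vertex 12.51 0.88 0.00
      vertex 16.52 12.51 0.00
    endloop
  endfacet
  facet normal 0.0000 0.0000 1.0000
    outer loop
      vertex 16.52 12.51 15.30
      vertex 11.54 16.92 15.30
      vertex 4.89 16.52 15.30
    endloop
  endfacet
  facet normal 0.0000 0.0000 1.0000
    outer loop
      vertex 16.52 12.51 15.30
      vertex 4.89 16.52 15.30
      vertex 0.48 11.54 15.30
    endloop
  endfacet
  facet normal 0.0000 0.0000 1.0000
    outer loop
      vertex 16.52 12.51 15.30
      vertex 0.48 11.54 15.30
      vertex 0.88 4.89 15.30
    endloop
  endfacet
  facet normal 0.0000 0.0000 1.0000
    outer loop
      vertex 16.52 12.51 15.30
      vertex 0.88 4.89 15.30
      vertex 5.86 0.48 15.30
    endloop
  endfacet
  facet normal 0.0000 0.0000 1.0000
    outer loop
      vertex 16.52 12.51 15.30
      vertex 5.86 0.48 15.30
      vertex 12.51 0.88 15.30
    endloop
  endfacet
  facet normal 0.0000 0.0000 1.0000
    outer loop
      vertex 16.52 12.51 15.30
      vertex 12.51 0.88 15.30
      vertex 16.92 5.86 15.30
    endloop
  endfacet
  facet normal 0.6630 0.7487 0.0000
    outer loop
      vertex 16.52 12.51 0.00
      vertex 11.54 16.92 0.00
      vertex 11.54 16.92 15.30
    endloop
  endfacet
  facet normal 0.6630 0.7487 0.0000
    outer loop
      vertex 16.52 12.51 0.00
      vertex 11.54 16.92 15.30
      vertex 16.52 12.51 15.30
    endloop
  endfacet
  facet normal -0.0600 0.9982 0.0000
    outer loop
      vertex 11.54 16.92 0.00
      vertex 4.89 16.52 0.00
      vertex 4.89 16.52 15.30
    endloop
  endfacet
  facet normal -0.0600 0.9982 0.0000
    outer loop
      vertex 11.54 16.92 0.00
      vertex 4.89 16.52 15.30
      vertex 11.54 16.92 15.30
    endloop
  endfacet
  facet normal -0.7487 0.6630 0.0000
    outer loop
      vertex 4.89 16.52 0.00
      vertex 0.48 11.54 0.00
      vertex 0.48 11.54 15.30
    endloop
  endfacet
  facet normal -0.7487 0.6630 0.0000
    outer loop
      vertex 4.89 16.52 0.00
      vertex 0.48 11.54 15.30
      vertex 4.89 16.52 15.30
    endloop
  endfacet
  facet normal -0.9982 -0.0600 0.0000
    outer loop
      vertex 0.48 11.54 0.00
      vertex 0.88 4.89 0.00
      vertex 0.88 4.89 15.30
    endloop
  endfacet
  facet normal -0.9982 -0.0600 0.0000
    outer loop
      vertex 0.48 11.54 0.00
      vertex 0.88 4.89 15.30
      vertex 0.48 11.54 15.30
    endloop
  endfacet
  facet normal -0.6630 -0.7487 0.0000
    outer loop
      vertex 0.88 4.89 0.00
      vertex 5.86 0.48 0.00
      vertex 5.86 0.48 15.30
    endloop
  endfacet
  facet normal -0.6630 -0.7487 0.0000
    outer loop
      vertex 0.88 4.89 0.00
      vertex 5.86 0.48 15.30
      vertex 0.88 4.89 15.30
    endloop
  endfacet
  facet normal 0.0600 -0.9982 0.0000
    outer loop
      vertex 5.86 0.48 0.00
      vertex 12.51 0.88 0.00
      vertex 12.51 0.88 15.30
    endloop
  endfacet
  facet normal 0.0600 -0.9982 0.0000
    outer loop
      vertex 5.86 0.48 0.00
      vertex 12.51 0.88 15.30
      vertex 5.86 0.48 15.30
    endloop
  endfacet
  facet normal 0.7487 -0.6630 0.0000
    outer loop
      vertex 12.51 0.88 0.00
      vertex 16.92 5.86 0.00
      vertex 16.92 5.86 15.30
    endloop
  endfacet
  facet normal 0.7487 -0.6630 0.0000
    outer loop
      vertex 12.51 0.88 0.00
      vertex 16.92 5.86 15.30
      vertex 12.51 0.88 15.30
    endloop
  endfacet
  facet normal 0.9982 0.0600 0.0000
    outer loop
      vertex 16.92 5.86 0.00
      vertex 16.52 12.51 0.00
      vertex 16.52 12.51 15.30
    endloop
  endfacet
  facet normal 0.9982 0.0600 0.0000
    outer loop
      vertex 16.92 5.86 0.00
      vertex 16.52 12.51 15.30
      vertex 16.92 5.86 15.30
    endloop
  endfacet
endsolid part

The G0 Z moves step by Δz≈3.83 mm. Every layer's G1 loop is the same polygon, so the solid is a straight extrusion of it from z=0 to z≈15.3. Closing with flat bottom and top caps and triangulating gives 28 facets — a regular 8-sided prism (a cylinder approximated with 8 flat sides), circumscribed radius ≈ 8.7 mm, height ≈ 15.3 mm.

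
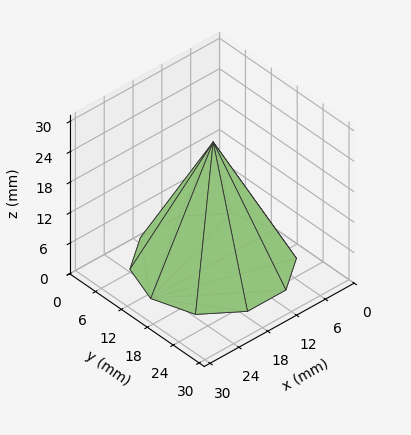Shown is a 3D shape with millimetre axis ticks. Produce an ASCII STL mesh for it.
Reading the render: the shape is a regular 10-sided pyramid, base circumscribed radius ≈ 13 mm, apex at z ≈ 24 mm (dimensions read to the nearest mm from the axis ticks). For the STL, each face is triangulated and given an outward normal.

solid part
  facet normal 0.0000 0.0000 -1.0000
    outer loop
      vertex 17.0 25.4 0.0
      vertex 23.5 20.6 0.0
      vertex 26.0 13.0 0.0
    endloop
  endfacet
  facet normal 0.0000 0.0000 -1.0000
    outer loop
      vertex 9.0 25.4 0.0
      vertex 17.0 25.4 0.0
      vertex 26.0 13.0 0.0
    endloop
  endfacet
  facet normal 0.0000 0.0000 -1.0000
    outer loop
      vertex 2.5 20.6 0.0
      vertex 9.0 25.4 0.0
      vertex 26.0 13.0 0.0
    endloop
  endfacet
  facet normal 0.0000 0.0000 -1.0000
    outer loop
      vertex 0.0 13.0 0.0
      vertex 2.5 20.6 0.0
      vertex 26.0 13.0 0.0
    endloop
  endfacet
  facet normal 0.0000 0.0000 -1.0000
    outer loop
      vertex 2.5 5.4 0.0
      vertex 0.0 13.0 0.0
      vertex 26.0 13.0 0.0
    endloop
  endfacet
  facet normal 0.0000 0.0000 -1.0000
    outer loop
      vertex 9.0 0.6 0.0
      vertex 2.5 5.4 0.0
      vertex 26.0 13.0 0.0
    endloop
  endfacet
  facet normal 0.0000 0.0000 -1.0000
    outer loop
      vertex 17.0 0.6 0.0
      vertex 9.0 0.6 0.0
      vertex 26.0 13.0 0.0
    endloop
  endfacet
  facet normal 0.0000 0.0000 -1.0000
    outer loop
      vertex 23.5 5.4 0.0
      vertex 17.0 0.6 0.0
      vertex 26.0 13.0 0.0
    endloop
  endfacet
  facet normal 0.8447 0.2779 0.4575
    outer loop
      vertex 26.0 13.0 0.0
      vertex 23.5 20.6 0.0
      vertex 13.0 13.0 24.0
    endloop
  endfacet
  facet normal 0.5282 0.7153 0.4576
    outer loop
      vertex 23.5 20.6 0.0
      vertex 17.0 25.4 0.0
      vertex 13.0 13.0 24.0
    endloop
  endfacet
  facet normal 0.0000 0.8884 0.4590
    outer loop
      vertex 17.0 25.4 0.0
      vertex 9.0 25.4 0.0
      vertex 13.0 13.0 24.0
    endloop
  endfacet
  facet normal -0.5282 0.7153 0.4576
    outer loop
      vertex 9.0 25.4 0.0
      vertex 2.5 20.6 0.0
      vertex 13.0 13.0 24.0
    endloop
  endfacet
  facet normal -0.8447 0.2779 0.4575
    outer loop
      vertex 2.5 20.6 0.0
      vertex 0.0 13.0 0.0
      vertex 13.0 13.0 24.0
    endloop
  endfacet
  facet normal -0.8447 -0.2779 0.4575
    outer loop
      vertex 0.0 13.0 0.0
      vertex 2.5 5.4 0.0
      vertex 13.0 13.0 24.0
    endloop
  endfacet
  facet normal -0.5282 -0.7153 0.4576
    outer loop
      vertex 2.5 5.4 0.0
      vertex 9.0 0.6 0.0
      vertex 13.0 13.0 24.0
    endloop
  endfacet
  facet normal 0.0000 -0.8884 0.4590
    outer loop
      vertex 9.0 0.6 0.0
      vertex 17.0 0.6 0.0
      vertex 13.0 13.0 24.0
    endloop
  endfacet
  facet normal 0.5282 -0.7153 0.4576
    outer loop
      vertex 17.0 0.6 0.0
      vertex 23.5 5.4 0.0
      vertex 13.0 13.0 24.0
    endloop
  endfacet
  facet normal 0.8447 -0.2779 0.4575
    outer loop
      vertex 23.5 5.4 0.0
      vertex 26.0 13.0 0.0
      vertex 13.0 13.0 24.0
    endloop
  endfacet
endsolid part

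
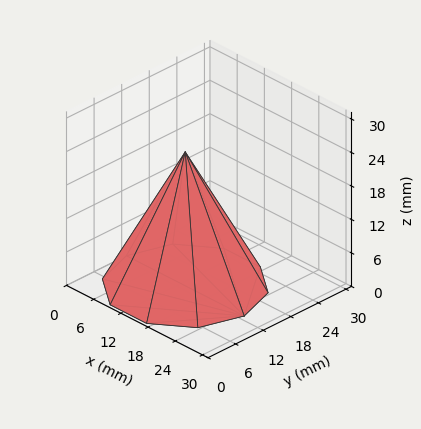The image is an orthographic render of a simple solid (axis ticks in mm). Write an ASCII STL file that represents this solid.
Reading the render: the shape is a regular 10-sided pyramid, base circumscribed radius ≈ 13 mm, apex at z ≈ 24 mm (dimensions read to the nearest mm from the axis ticks). For the STL, each face is triangulated and given an outward normal.

solid part
  facet normal 0.0000 0.0000 -1.0000
    outer loop
      vertex 17.02 25.36 0.00
      vertex 23.52 20.64 0.00
      vertex 26.00 13.00 0.00
    endloop
  endfacet
  facet normal 0.0000 0.0000 -1.0000
    outer loop
      vertex 8.98 25.36 0.00
      vertex 17.02 25.36 0.00
      vertex 26.00 13.00 0.00
    endloop
  endfacet
  facet normal 0.0000 0.0000 -1.0000
    outer loop
      vertex 2.48 20.64 0.00
      vertex 8.98 25.36 0.00
      vertex 26.00 13.00 0.00
    endloop
  endfacet
  facet normal 0.0000 0.0000 -1.0000
    outer loop
      vertex 0.00 13.00 0.00
      vertex 2.48 20.64 0.00
      vertex 26.00 13.00 0.00
    endloop
  endfacet
  facet normal 0.0000 0.0000 -1.0000
    outer loop
      vertex 2.48 5.36 0.00
      vertex 0.00 13.00 0.00
      vertex 26.00 13.00 0.00
    endloop
  endfacet
  facet normal 0.0000 0.0000 -1.0000
    outer loop
      vertex 8.98 0.64 0.00
      vertex 2.48 5.36 0.00
      vertex 26.00 13.00 0.00
    endloop
  endfacet
  facet normal 0.0000 0.0000 -1.0000
    outer loop
      vertex 17.02 0.64 0.00
      vertex 8.98 0.64 0.00
      vertex 26.00 13.00 0.00
    endloop
  endfacet
  facet normal 0.0000 0.0000 -1.0000
    outer loop
      vertex 23.52 5.36 0.00
      vertex 17.02 0.64 0.00
      vertex 26.00 13.00 0.00
    endloop
  endfacet
  facet normal 0.8455 0.2745 0.4580
    outer loop
      vertex 26.00 13.00 0.00
      vertex 23.52 20.64 0.00
      vertex 13.00 13.00 24.00
    endloop
  endfacet
  facet normal 0.5223 0.7193 0.4579
    outer loop
      vertex 23.52 20.64 0.00
      vertex 17.02 25.36 0.00
      vertex 13.00 13.00 24.00
    endloop
  endfacet
  facet normal 0.0000 0.8890 0.4579
    outer loop
      vertex 17.02 25.36 0.00
      vertex 8.98 25.36 0.00
      vertex 13.00 13.00 24.00
    endloop
  endfacet
  facet normal -0.5223 0.7193 0.4579
    outer loop
      vertex 8.98 25.36 0.00
      vertex 2.48 20.64 0.00
      vertex 13.00 13.00 24.00
    endloop
  endfacet
  facet normal -0.8455 0.2745 0.4580
    outer loop
      vertex 2.48 20.64 0.00
      vertex 0.00 13.00 0.00
      vertex 13.00 13.00 24.00
    endloop
  endfacet
  facet normal -0.8455 -0.2745 0.4580
    outer loop
      vertex 0.00 13.00 0.00
      vertex 2.48 5.36 0.00
      vertex 13.00 13.00 24.00
    endloop
  endfacet
  facet normal -0.5223 -0.7193 0.4579
    outer loop
      vertex 2.48 5.36 0.00
      vertex 8.98 0.64 0.00
      vertex 13.00 13.00 24.00
    endloop
  endfacet
  facet normal 0.0000 -0.8890 0.4579
    outer loop
      vertex 8.98 0.64 0.00
      vertex 17.02 0.64 0.00
      vertex 13.00 13.00 24.00
    endloop
  endfacet
  facet normal 0.5223 -0.7193 0.4579
    outer loop
      vertex 17.02 0.64 0.00
      vertex 23.52 5.36 0.00
      vertex 13.00 13.00 24.00
    endloop
  endfacet
  facet normal 0.8455 -0.2745 0.4580
    outer loop
      vertex 23.52 5.36 0.00
      vertex 26.00 13.00 0.00
      vertex 13.00 13.00 24.00
    endloop
  endfacet
endsolid part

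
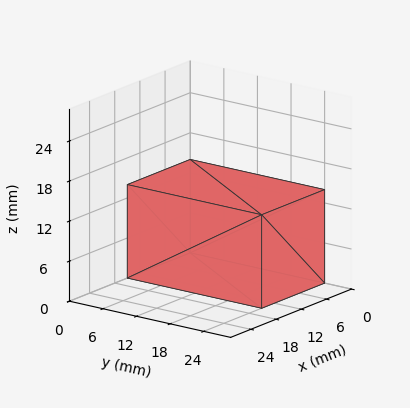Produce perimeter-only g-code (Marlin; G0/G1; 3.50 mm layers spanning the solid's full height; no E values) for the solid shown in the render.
Reading the render: the shape is a rectangular box, roughly 15 × 24 mm footprint and 14 mm tall (dimensions read to the nearest mm from the axis ticks). For the g-code, the solid's height is divided into equal slices at the stated Δz and each level perimeter traced with G1 moves after a G0 lift.

; perimeter-only toolpath
G21 ; units = mm
G90 ; absolute positioning
G28 ; home
; layer 1
G0 Z3.50
G0 X0.00 Y0.00
G1 X15.00 Y0.00
G1 X15.00 Y24.00
G1 X0.00 Y24.00
G1 X0.00 Y0.00
; layer 2
G0 Z7.00
G0 X0.00 Y0.00
G1 X15.00 Y0.00
G1 X15.00 Y24.00
G1 X0.00 Y24.00
G1 X0.00 Y0.00
; layer 3
G0 Z10.50
G0 X0.00 Y0.00
G1 X15.00 Y0.00
G1 X15.00 Y24.00
G1 X0.00 Y24.00
G1 X0.00 Y0.00
; layer 4
G0 Z14.00
G0 X0.00 Y0.00
G1 X15.00 Y0.00
G1 X15.00 Y24.00
G1 X0.00 Y24.00
G1 X0.00 Y0.00
M2 ; end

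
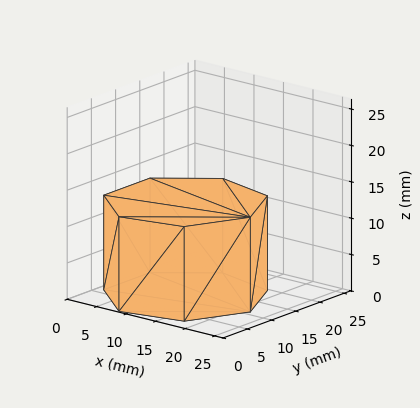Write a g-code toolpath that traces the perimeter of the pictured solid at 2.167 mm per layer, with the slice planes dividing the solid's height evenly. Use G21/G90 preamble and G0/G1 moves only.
Reading the render: the shape is a regular 7-sided prism (a cylinder approximated with 7 flat sides), circumscribed radius ≈ 11 mm, height ≈ 13 mm (dimensions read to the nearest mm from the axis ticks). For the g-code, the solid's height is divided into equal slices at the stated Δz and each level perimeter traced with G1 moves after a G0 lift.

; perimeter-only toolpath
G21 ; units = mm
G90 ; absolute positioning
G28 ; home
; layer 1
G0 Z2.167
G0 X22.000 Y11.000
G1 X17.858 Y19.600
G1 X8.552 Y21.724
G1 X1.089 Y15.773
G1 X1.089 Y6.227
G1 X8.552 Y0.276
G1 X17.858 Y2.400
G1 X22.000 Y11.000
; layer 2
G0 Z4.333
G0 X22.000 Y11.000
G1 X17.858 Y19.600
G1 X8.552 Y21.724
G1 X1.089 Y15.773
G1 X1.089 Y6.227
G1 X8.552 Y0.276
G1 X17.858 Y2.400
G1 X22.000 Y11.000
; layer 3
G0 Z6.500
G0 X22.000 Y11.000
G1 X17.858 Y19.600
G1 X8.552 Y21.724
G1 X1.089 Y15.773
G1 X1.089 Y6.227
G1 X8.552 Y0.276
G1 X17.858 Y2.400
G1 X22.000 Y11.000
; layer 4
G0 Z8.667
G0 X22.000 Y11.000
G1 X17.858 Y19.600
G1 X8.552 Y21.724
G1 X1.089 Y15.773
G1 X1.089 Y6.227
G1 X8.552 Y0.276
G1 X17.858 Y2.400
G1 X22.000 Y11.000
; layer 5
G0 Z10.833
G0 X22.000 Y11.000
G1 X17.858 Y19.600
G1 X8.552 Y21.724
G1 X1.089 Y15.773
G1 X1.089 Y6.227
G1 X8.552 Y0.276
G1 X17.858 Y2.400
G1 X22.000 Y11.000
; layer 6
G0 Z13.000
G0 X22.000 Y11.000
G1 X17.858 Y19.600
G1 X8.552 Y21.724
G1 X1.089 Y15.773
G1 X1.089 Y6.227
G1 X8.552 Y0.276
G1 X17.858 Y2.400
G1 X22.000 Y11.000
M2 ; end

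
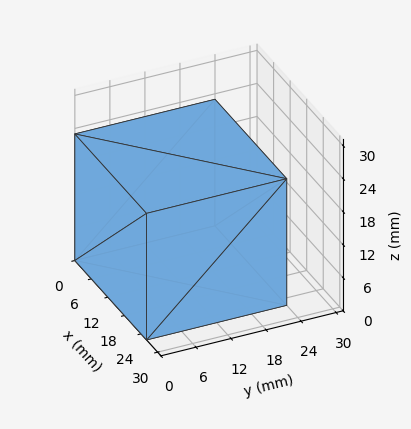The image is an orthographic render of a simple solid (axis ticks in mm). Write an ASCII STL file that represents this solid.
Reading the render: the shape is a rectangular box, roughly 26 × 24 mm footprint and 23 mm tall (dimensions read to the nearest mm from the axis ticks). For the STL, each face is triangulated and given an outward normal.

solid part
  facet normal 0.0000 0.0000 -1.0000
    outer loop
      vertex 26.00 24.00 0.00
      vertex 26.00 0.00 0.00
      vertex 0.00 0.00 0.00
    endloop
  endfacet
  facet normal 0.0000 0.0000 -1.0000
    outer loop
      vertex 0.00 24.00 0.00
      vertex 26.00 24.00 0.00
      vertex 0.00 0.00 0.00
    endloop
  endfacet
  facet normal 0.0000 0.0000 1.0000
    outer loop
      vertex 0.00 0.00 23.00
      vertex 26.00 0.00 23.00
      vertex 26.00 24.00 23.00
    endloop
  endfacet
  facet normal 0.0000 0.0000 1.0000
    outer loop
      vertex 0.00 0.00 23.00
      vertex 26.00 24.00 23.00
      vertex 0.00 24.00 23.00
    endloop
  endfacet
  facet normal 0.0000 -1.0000 0.0000
    outer loop
      vertex 0.00 0.00 0.00
      vertex 26.00 0.00 0.00
      vertex 26.00 0.00 23.00
    endloop
  endfacet
  facet normal 0.0000 -1.0000 0.0000
    outer loop
      vertex 0.00 0.00 0.00
      vertex 26.00 0.00 23.00
      vertex 0.00 0.00 23.00
    endloop
  endfacet
  facet normal 0.0000 1.0000 0.0000
    outer loop
      vertex 26.00 24.00 23.00
      vertex 26.00 24.00 0.00
      vertex 0.00 24.00 0.00
    endloop
  endfacet
  facet normal 0.0000 1.0000 0.0000
    outer loop
      vertex 0.00 24.00 23.00
      vertex 26.00 24.00 23.00
      vertex 0.00 24.00 0.00
    endloop
  endfacet
  facet normal -1.0000 0.0000 0.0000
    outer loop
      vertex 0.00 24.00 23.00
      vertex 0.00 24.00 0.00
      vertex 0.00 0.00 0.00
    endloop
  endfacet
  facet normal -1.0000 0.0000 0.0000
    outer loop
      vertex 0.00 0.00 23.00
      vertex 0.00 24.00 23.00
      vertex 0.00 0.00 0.00
    endloop
  endfacet
  facet normal 1.0000 0.0000 0.0000
    outer loop
      vertex 26.00 0.00 0.00
      vertex 26.00 24.00 0.00
      vertex 26.00 24.00 23.00
    endloop
  endfacet
  facet normal 1.0000 0.0000 0.0000
    outer loop
      vertex 26.00 0.00 0.00
      vertex 26.00 24.00 23.00
      vertex 26.00 0.00 23.00
    endloop
  endfacet
endsolid part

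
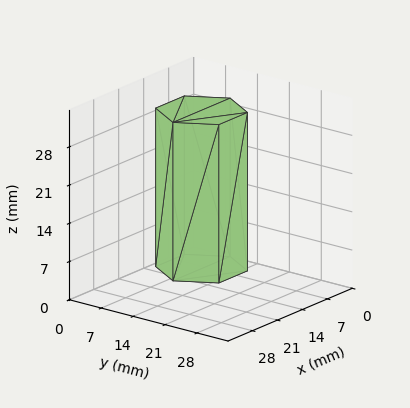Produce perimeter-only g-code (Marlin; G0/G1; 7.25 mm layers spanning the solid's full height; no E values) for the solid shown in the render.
Reading the render: the shape is a regular 6-sided prism (a cylinder approximated with 6 flat sides), circumscribed radius ≈ 8 mm, height ≈ 29 mm (dimensions read to the nearest mm from the axis ticks). For the g-code, the solid's height is divided into equal slices at the stated Δz and each level perimeter traced with G1 moves after a G0 lift.

; perimeter-only toolpath
G21 ; units = mm
G90 ; absolute positioning
G28 ; home
; layer 1
G0 Z7.25
G0 X16.00 Y8.00
G1 X12.00 Y14.93
G1 X4.00 Y14.93
G1 X0.00 Y8.00
G1 X4.00 Y1.07
G1 X12.00 Y1.07
G1 X16.00 Y8.00
; layer 2
G0 Z14.50
G0 X16.00 Y8.00
G1 X12.00 Y14.93
G1 X4.00 Y14.93
G1 X0.00 Y8.00
G1 X4.00 Y1.07
G1 X12.00 Y1.07
G1 X16.00 Y8.00
; layer 3
G0 Z21.75
G0 X16.00 Y8.00
G1 X12.00 Y14.93
G1 X4.00 Y14.93
G1 X0.00 Y8.00
G1 X4.00 Y1.07
G1 X12.00 Y1.07
G1 X16.00 Y8.00
; layer 4
G0 Z29.00
G0 X16.00 Y8.00
G1 X12.00 Y14.93
G1 X4.00 Y14.93
G1 X0.00 Y8.00
G1 X4.00 Y1.07
G1 X12.00 Y1.07
G1 X16.00 Y8.00
M2 ; end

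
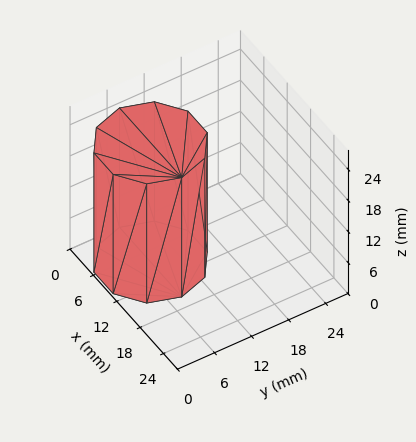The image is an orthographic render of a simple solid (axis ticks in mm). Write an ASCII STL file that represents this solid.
Reading the render: the shape is a regular 10-sided prism (a cylinder approximated with 10 flat sides), circumscribed radius ≈ 8 mm, height ≈ 23 mm (dimensions read to the nearest mm from the axis ticks). For the STL, each face is triangulated and given an outward normal.

solid part
  facet normal 0.0000 0.0000 -1.0000
    outer loop
      vertex 10.47 15.61 0.00
      vertex 14.47 12.70 0.00
      vertex 16.00 8.00 0.00
    endloop
  endfacet
  facet normal 0.0000 0.0000 -1.0000
    outer loop
      vertex 5.53 15.61 0.00
      vertex 10.47 15.61 0.00
      vertex 16.00 8.00 0.00
    endloop
  endfacet
  facet normal 0.0000 0.0000 -1.0000
    outer loop
      vertex 1.53 12.70 0.00
      vertex 5.53 15.61 0.00
      vertex 16.00 8.00 0.00
    endloop
  endfacet
  facet normal 0.0000 0.0000 -1.0000
    outer loop
      vertex 0.00 8.00 0.00
      vertex 1.53 12.70 0.00
      vertex 16.00 8.00 0.00
    endloop
  endfacet
  facet normal 0.0000 0.0000 -1.0000
    outer loop
      vertex 1.53 3.30 0.00
      vertex 0.00 8.00 0.00
      vertex 16.00 8.00 0.00
    endloop
  endfacet
  facet normal 0.0000 0.0000 -1.0000
    outer loop
      vertex 5.53 0.39 0.00
      vertex 1.53 3.30 0.00
      vertex 16.00 8.00 0.00
    endloop
  endfacet
  facet normal 0.0000 0.0000 -1.0000
    outer loop
      vertex 10.47 0.39 0.00
      vertex 5.53 0.39 0.00
      vertex 16.00 8.00 0.00
    endloop
  endfacet
  facet normal 0.0000 0.0000 -1.0000
    outer loop
      vertex 14.47 3.30 0.00
      vertex 10.47 0.39 0.00
      vertex 16.00 8.00 0.00
    endloop
  endfacet
  facet normal 0.0000 0.0000 1.0000
    outer loop
      vertex 16.00 8.00 23.00
      vertex 14.47 12.70 23.00
      vertex 10.47 15.61 23.00
    endloop
  endfacet
  facet normal 0.0000 0.0000 1.0000
    outer loop
      vertex 16.00 8.00 23.00
      vertex 10.47 15.61 23.00
      vertex 5.53 15.61 23.00
    endloop
  endfacet
  facet normal 0.0000 0.0000 1.0000
    outer loop
      vertex 16.00 8.00 23.00
      vertex 5.53 15.61 23.00
      vertex 1.53 12.70 23.00
    endloop
  endfacet
  facet normal 0.0000 0.0000 1.0000
    outer loop
      vertex 16.00 8.00 23.00
      vertex 1.53 12.70 23.00
      vertex 0.00 8.00 23.00
    endloop
  endfacet
  facet normal 0.0000 0.0000 1.0000
    outer loop
      vertex 16.00 8.00 23.00
      vertex 0.00 8.00 23.00
      vertex 1.53 3.30 23.00
    endloop
  endfacet
  facet normal 0.0000 0.0000 1.0000
    outer loop
      vertex 16.00 8.00 23.00
      vertex 1.53 3.30 23.00
      vertex 5.53 0.39 23.00
    endloop
  endfacet
  facet normal 0.0000 0.0000 1.0000
    outer loop
      vertex 16.00 8.00 23.00
      vertex 5.53 0.39 23.00
      vertex 10.47 0.39 23.00
    endloop
  endfacet
  facet normal 0.0000 0.0000 1.0000
    outer loop
      vertex 16.00 8.00 23.00
      vertex 10.47 0.39 23.00
      vertex 14.47 3.30 23.00
    endloop
  endfacet
  facet normal 0.9509 0.3095 0.0000
    outer loop
      vertex 16.00 8.00 0.00
      vertex 14.47 12.70 0.00
      vertex 14.47 12.70 23.00
    endloop
  endfacet
  facet normal 0.9509 0.3095 0.0000
    outer loop
      vertex 16.00 8.00 0.00
      vertex 14.47 12.70 23.00
      vertex 16.00 8.00 23.00
    endloop
  endfacet
  facet normal 0.5883 0.8086 0.0000
    outer loop
      vertex 14.47 12.70 0.00
      vertex 10.47 15.61 0.00
      vertex 10.47 15.61 23.00
    endloop
  endfacet
  facet normal 0.5883 0.8086 0.0000
    outer loop
      vertex 14.47 12.70 0.00
      vertex 10.47 15.61 23.00
      vertex 14.47 12.70 23.00
    endloop
  endfacet
  facet normal 0.0000 1.0000 0.0000
    outer loop
      vertex 10.47 15.61 0.00
      vertex 5.53 15.61 0.00
      vertex 5.53 15.61 23.00
    endloop
  endfacet
  facet normal 0.0000 1.0000 0.0000
    outer loop
      vertex 10.47 15.61 0.00
      vertex 5.53 15.61 23.00
      vertex 10.47 15.61 23.00
    endloop
  endfacet
  facet normal -0.5883 0.8086 0.0000
    outer loop
      vertex 5.53 15.61 0.00
      vertex 1.53 12.70 0.00
      vertex 1.53 12.70 23.00
    endloop
  endfacet
  facet normal -0.5883 0.8086 0.0000
    outer loop
      vertex 5.53 15.61 0.00
      vertex 1.53 12.70 23.00
      vertex 5.53 15.61 23.00
    endloop
  endfacet
  facet normal -0.9509 0.3095 0.0000
    outer loop
      vertex 1.53 12.70 0.00
      vertex 0.00 8.00 0.00
      vertex 0.00 8.00 23.00
    endloop
  endfacet
  facet normal -0.9509 0.3095 0.0000
    outer loop
      vertex 1.53 12.70 0.00
      vertex 0.00 8.00 23.00
      vertex 1.53 12.70 23.00
    endloop
  endfacet
  facet normal -0.9509 -0.3095 0.0000
    outer loop
      vertex 0.00 8.00 0.00
      vertex 1.53 3.30 0.00
      vertex 1.53 3.30 23.00
    endloop
  endfacet
  facet normal -0.9509 -0.3095 0.0000
    outer loop
      vertex 0.00 8.00 0.00
      vertex 1.53 3.30 23.00
      vertex 0.00 8.00 23.00
    endloop
  endfacet
  facet normal -0.5883 -0.8086 0.0000
    outer loop
      vertex 1.53 3.30 0.00
      vertex 5.53 0.39 0.00
      vertex 5.53 0.39 23.00
    endloop
  endfacet
  facet normal -0.5883 -0.8086 0.0000
    outer loop
      vertex 1.53 3.30 0.00
      vertex 5.53 0.39 23.00
      vertex 1.53 3.30 23.00
    endloop
  endfacet
  facet normal 0.0000 -1.0000 0.0000
    outer loop
      vertex 5.53 0.39 0.00
      vertex 10.47 0.39 0.00
      vertex 10.47 0.39 23.00
    endloop
  endfacet
  facet normal 0.0000 -1.0000 0.0000
    outer loop
      vertex 5.53 0.39 0.00
      vertex 10.47 0.39 23.00
      vertex 5.53 0.39 23.00
    endloop
  endfacet
  facet normal 0.5883 -0.8086 0.0000
    outer loop
      vertex 10.47 0.39 0.00
      vertex 14.47 3.30 0.00
      vertex 14.47 3.30 23.00
    endloop
  endfacet
  facet normal 0.5883 -0.8086 0.0000
    outer loop
      vertex 10.47 0.39 0.00
      vertex 14.47 3.30 23.00
      vertex 10.47 0.39 23.00
    endloop
  endfacet
  facet normal 0.9509 -0.3095 0.0000
    outer loop
      vertex 14.47 3.30 0.00
      vertex 16.00 8.00 0.00
      vertex 16.00 8.00 23.00
    endloop
  endfacet
  facet normal 0.9509 -0.3095 0.0000
    outer loop
      vertex 14.47 3.30 0.00
      vertex 16.00 8.00 23.00
      vertex 14.47 3.30 23.00
    endloop
  endfacet
endsolid part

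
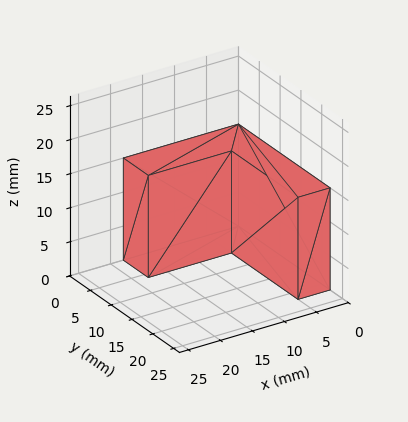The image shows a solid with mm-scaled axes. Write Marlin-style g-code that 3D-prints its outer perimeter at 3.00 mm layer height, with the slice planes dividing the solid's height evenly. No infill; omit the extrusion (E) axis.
Reading the render: the shape is an L-shaped prism: outer 18 × 22 mm, arm thicknesses ≈ 6 mm (horizontal) and 5 mm (vertical), extruded 15 mm in z (dimensions read to the nearest mm from the axis ticks). For the g-code, the solid's height is divided into equal slices at the stated Δz and each level perimeter traced with G1 moves after a G0 lift.

; perimeter-only toolpath
G21 ; units = mm
G90 ; absolute positioning
G28 ; home
; layer 1
G0 Z3.00
G0 X0.00 Y0.00
G1 X18.00 Y0.00
G1 X18.00 Y6.00
G1 X5.00 Y6.00
G1 X5.00 Y22.00
G1 X0.00 Y22.00
G1 X0.00 Y0.00
; layer 2
G0 Z6.00
G0 X0.00 Y0.00
G1 X18.00 Y0.00
G1 X18.00 Y6.00
G1 X5.00 Y6.00
G1 X5.00 Y22.00
G1 X0.00 Y22.00
G1 X0.00 Y0.00
; layer 3
G0 Z9.00
G0 X0.00 Y0.00
G1 X18.00 Y0.00
G1 X18.00 Y6.00
G1 X5.00 Y6.00
G1 X5.00 Y22.00
G1 X0.00 Y22.00
G1 X0.00 Y0.00
; layer 4
G0 Z12.00
G0 X0.00 Y0.00
G1 X18.00 Y0.00
G1 X18.00 Y6.00
G1 X5.00 Y6.00
G1 X5.00 Y22.00
G1 X0.00 Y22.00
G1 X0.00 Y0.00
; layer 5
G0 Z15.00
G0 X0.00 Y0.00
G1 X18.00 Y0.00
G1 X18.00 Y6.00
G1 X5.00 Y6.00
G1 X5.00 Y22.00
G1 X0.00 Y22.00
G1 X0.00 Y0.00
M2 ; end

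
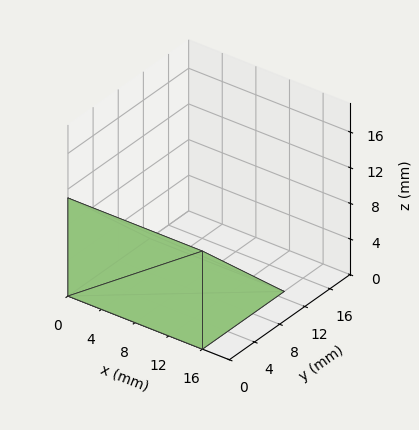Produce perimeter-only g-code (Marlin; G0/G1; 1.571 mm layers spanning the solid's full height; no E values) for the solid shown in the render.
Reading the render: the shape is a wedge (ramp): 16 × 13 mm base, rising to 11 mm along the y=0 edge and sloping linearly to z=0 at y=13 (dimensions read to the nearest mm from the axis ticks). For the g-code, the solid's height is divided into equal slices at the stated Δz and each level perimeter traced with G1 moves after a G0 lift.

; perimeter-only toolpath
G21 ; units = mm
G90 ; absolute positioning
G28 ; home
; layer 1
G0 Z1.571
G0 X0.000 Y0.000
G1 X16.000 Y0.000
G1 X16.000 Y11.143
G1 X0.000 Y11.143
G1 X0.000 Y0.000
; layer 2
G0 Z3.143
G0 X0.000 Y0.000
G1 X16.000 Y0.000
G1 X16.000 Y9.286
G1 X0.000 Y9.286
G1 X0.000 Y0.000
; layer 3
G0 Z4.714
G0 X0.000 Y0.000
G1 X16.000 Y0.000
G1 X16.000 Y7.429
G1 X0.000 Y7.429
G1 X0.000 Y0.000
; layer 4
G0 Z6.286
G0 X0.000 Y0.000
G1 X16.000 Y0.000
G1 X16.000 Y5.571
G1 X0.000 Y5.571
G1 X0.000 Y0.000
; layer 5
G0 Z7.857
G0 X0.000 Y0.000
G1 X16.000 Y0.000
G1 X16.000 Y3.714
G1 X0.000 Y3.714
G1 X0.000 Y0.000
; layer 6
G0 Z9.429
G0 X0.000 Y0.000
G1 X16.000 Y0.000
G1 X16.000 Y1.857
G1 X0.000 Y1.857
G1 X0.000 Y0.000
M2 ; end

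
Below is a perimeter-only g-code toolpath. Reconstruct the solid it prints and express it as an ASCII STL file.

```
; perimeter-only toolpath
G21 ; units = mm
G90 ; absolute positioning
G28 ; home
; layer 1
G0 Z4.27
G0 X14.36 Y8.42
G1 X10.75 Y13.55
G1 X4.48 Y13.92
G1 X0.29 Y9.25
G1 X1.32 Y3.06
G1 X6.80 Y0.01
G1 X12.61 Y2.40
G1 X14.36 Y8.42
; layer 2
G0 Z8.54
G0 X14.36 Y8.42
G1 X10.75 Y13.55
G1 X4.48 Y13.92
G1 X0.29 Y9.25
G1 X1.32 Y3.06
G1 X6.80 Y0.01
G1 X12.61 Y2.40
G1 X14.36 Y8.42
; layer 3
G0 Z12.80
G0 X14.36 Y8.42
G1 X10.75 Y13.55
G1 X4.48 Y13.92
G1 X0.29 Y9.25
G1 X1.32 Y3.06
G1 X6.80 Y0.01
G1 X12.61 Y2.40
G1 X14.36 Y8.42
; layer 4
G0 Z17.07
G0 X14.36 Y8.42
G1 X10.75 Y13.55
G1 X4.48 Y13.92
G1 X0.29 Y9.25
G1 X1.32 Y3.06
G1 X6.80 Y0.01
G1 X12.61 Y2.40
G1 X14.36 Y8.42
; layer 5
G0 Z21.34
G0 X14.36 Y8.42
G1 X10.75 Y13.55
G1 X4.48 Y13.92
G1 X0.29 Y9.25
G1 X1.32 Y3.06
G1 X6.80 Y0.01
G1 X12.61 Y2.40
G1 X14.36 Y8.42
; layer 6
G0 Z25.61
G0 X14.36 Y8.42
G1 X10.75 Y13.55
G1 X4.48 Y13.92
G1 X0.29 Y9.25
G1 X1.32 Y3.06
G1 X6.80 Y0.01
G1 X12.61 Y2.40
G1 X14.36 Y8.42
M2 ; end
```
solid part
  facet normal 0.0000 0.0000 -1.0000
    outer loop
      vertex 4.48 13.92 0.00
      vertex 10.75 13.55 0.00
      vertex 14.36 8.42 0.00
    endloop
  endfacet
  facet normal 0.0000 0.0000 -1.0000
    outer loop
      vertex 0.29 9.25 0.00
      vertex 4.48 13.92 0.00
      vertex 14.36 8.42 0.00
    endloop
  endfacet
  facet normal 0.0000 0.0000 -1.0000
    outer loop
      vertex 1.32 3.06 0.00
      vertex 0.29 9.25 0.00
      vertex 14.36 8.42 0.00
    endloop
  endfacet
  facet normal 0.0000 0.0000 -1.0000
    outer loop
      vertex 6.80 0.01 0.00
      vertex 1.32 3.06 0.00
      vertex 14.36 8.42 0.00
    endloop
  endfacet
  facet normal 0.0000 0.0000 -1.0000
    outer loop
      vertex 12.61 2.40 0.00
      vertex 6.80 0.01 0.00
      vertex 14.36 8.42 0.00
    endloop
  endfacet
  facet normal 0.0000 0.0000 1.0000
    outer loop
      vertex 14.36 8.42 25.61
      vertex 10.75 13.55 25.61
      vertex 4.48 13.92 25.61
    endloop
  endfacet
  facet normal 0.0000 0.0000 1.0000
    outer loop
      vertex 14.36 8.42 25.61
      vertex 4.48 13.92 25.61
      vertex 0.29 9.25 25.61
    endloop
  endfacet
  facet normal 0.0000 0.0000 1.0000
    outer loop
      vertex 14.36 8.42 25.61
      vertex 0.29 9.25 25.61
      vertex 1.32 3.06 25.61
    endloop
  endfacet
  facet normal 0.0000 0.0000 1.0000
    outer loop
      vertex 14.36 8.42 25.61
      vertex 1.32 3.06 25.61
      vertex 6.80 0.01 25.61
    endloop
  endfacet
  facet normal 0.0000 0.0000 1.0000
    outer loop
      vertex 14.36 8.42 25.61
      vertex 6.80 0.01 25.61
      vertex 12.61 2.40 25.61
    endloop
  endfacet
  facet normal 0.8178 0.5755 0.0000
    outer loop
      vertex 14.36 8.42 0.00
      vertex 10.75 13.55 0.00
      vertex 10.75 13.55 25.61
    endloop
  endfacet
  facet normal 0.8178 0.5755 0.0000
    outer loop
      vertex 14.36 8.42 0.00
      vertex 10.75 13.55 25.61
      vertex 14.36 8.42 25.61
    endloop
  endfacet
  facet normal 0.0589 0.9983 0.0000
    outer loop
      vertex 10.75 13.55 0.00
      vertex 4.48 13.92 0.00
      vertex 4.48 13.92 25.61
    endloop
  endfacet
  facet normal 0.0589 0.9983 0.0000
    outer loop
      vertex 10.75 13.55 0.00
      vertex 4.48 13.92 25.61
      vertex 10.75 13.55 25.61
    endloop
  endfacet
  facet normal -0.7443 0.6678 0.0000
    outer loop
      vertex 4.48 13.92 0.00
      vertex 0.29 9.25 0.00
      vertex 0.29 9.25 25.61
    endloop
  endfacet
  facet normal -0.7443 0.6678 0.0000
    outer loop
      vertex 4.48 13.92 0.00
      vertex 0.29 9.25 25.61
      vertex 4.48 13.92 25.61
    endloop
  endfacet
  facet normal -0.9864 -0.1641 0.0000
    outer loop
      vertex 0.29 9.25 0.00
      vertex 1.32 3.06 0.00
      vertex 1.32 3.06 25.61
    endloop
  endfacet
  facet normal -0.9864 -0.1641 0.0000
    outer loop
      vertex 0.29 9.25 0.00
      vertex 1.32 3.06 25.61
      vertex 0.29 9.25 25.61
    endloop
  endfacet
  facet normal -0.4863 -0.8738 0.0000
    outer loop
      vertex 1.32 3.06 0.00
      vertex 6.80 0.01 0.00
      vertex 6.80 0.01 25.61
    endloop
  endfacet
  facet normal -0.4863 -0.8738 0.0000
    outer loop
      vertex 1.32 3.06 0.00
      vertex 6.80 0.01 25.61
      vertex 1.32 3.06 25.61
    endloop
  endfacet
  facet normal 0.3804 -0.9248 0.0000
    outer loop
      vertex 6.80 0.01 0.00
      vertex 12.61 2.40 0.00
      vertex 12.61 2.40 25.61
    endloop
  endfacet
  facet normal 0.3804 -0.9248 0.0000
    outer loop
      vertex 6.80 0.01 0.00
      vertex 12.61 2.40 25.61
      vertex 6.80 0.01 25.61
    endloop
  endfacet
  facet normal 0.9602 -0.2791 0.0000
    outer loop
      vertex 12.61 2.40 0.00
      vertex 14.36 8.42 0.00
      vertex 14.36 8.42 25.61
    endloop
  endfacet
  facet normal 0.9602 -0.2791 0.0000
    outer loop
      vertex 12.61 2.40 0.00
      vertex 14.36 8.42 25.61
      vertex 12.61 2.40 25.61
    endloop
  endfacet
endsolid part

The G0 Z moves step by Δz≈4.27 mm. Every layer's G1 loop is the same polygon, so the solid is a straight extrusion of it from z=0 to z≈25.6. Closing with flat bottom and top caps and triangulating gives 24 facets — a regular 7-sided prism (a cylinder approximated with 7 flat sides), circumscribed radius ≈ 7.23 mm, height ≈ 25.6 mm.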